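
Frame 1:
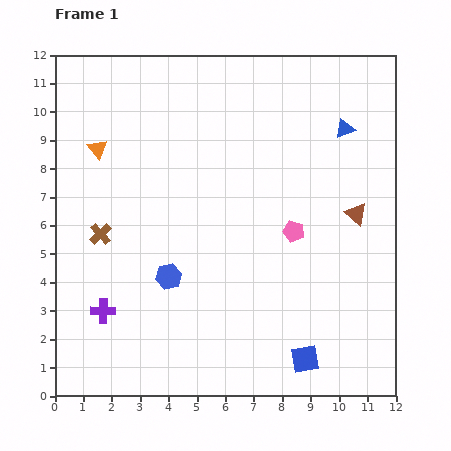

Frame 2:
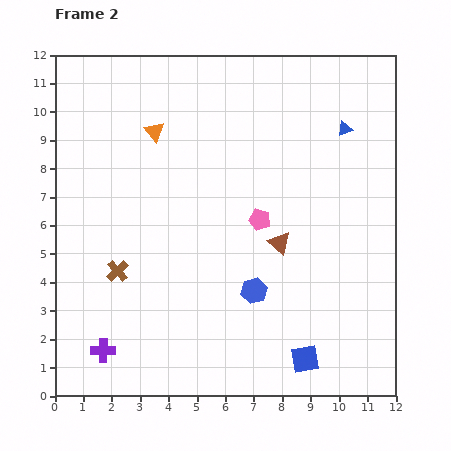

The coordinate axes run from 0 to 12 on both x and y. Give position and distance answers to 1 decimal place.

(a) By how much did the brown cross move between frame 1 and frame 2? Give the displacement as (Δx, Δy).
(0.6, -1.3)

The brown cross was at (1.6, 5.7) in frame 1 and (2.2, 4.4) in frame 2.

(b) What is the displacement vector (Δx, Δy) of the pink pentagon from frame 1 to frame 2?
(-1.2, 0.4)

The pink pentagon was at (8.4, 5.8) in frame 1 and (7.2, 6.2) in frame 2.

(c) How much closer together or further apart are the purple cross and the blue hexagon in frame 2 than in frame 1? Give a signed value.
+3.1

Distance in frame 1: 2.6. Distance in frame 2: 5.7.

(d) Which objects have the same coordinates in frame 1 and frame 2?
the blue square, the blue triangle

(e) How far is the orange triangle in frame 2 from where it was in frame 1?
2.1

The orange triangle moved from (1.5, 8.7) to (3.5, 9.3), a distance of √(2.0² + 0.6²) ≈ 2.1.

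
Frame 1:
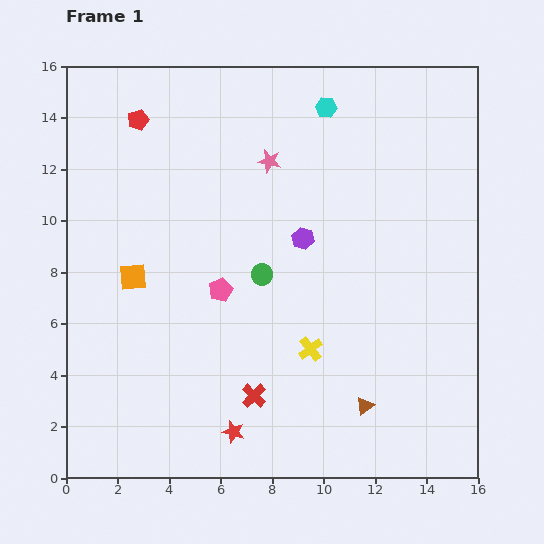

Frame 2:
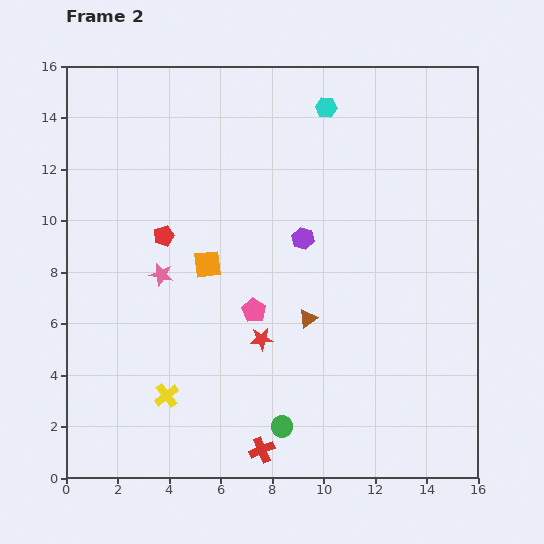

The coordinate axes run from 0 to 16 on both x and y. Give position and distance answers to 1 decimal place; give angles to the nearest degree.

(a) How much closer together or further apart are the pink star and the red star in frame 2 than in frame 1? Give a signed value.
-6.0

Distance in frame 1: 10.6. Distance in frame 2: 4.6.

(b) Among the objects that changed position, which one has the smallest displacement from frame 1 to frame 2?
the pink pentagon

(moved 1.5)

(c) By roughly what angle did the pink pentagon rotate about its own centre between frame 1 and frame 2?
16° counter-clockwise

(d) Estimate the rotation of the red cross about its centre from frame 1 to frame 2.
23° clockwise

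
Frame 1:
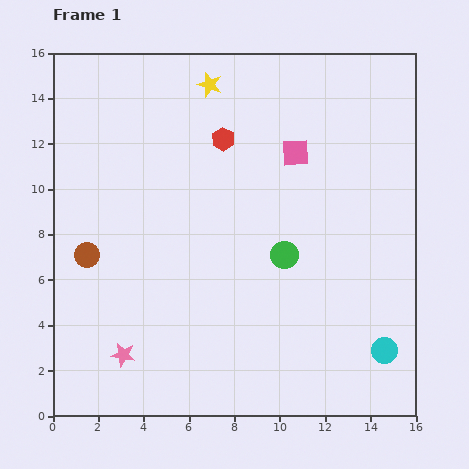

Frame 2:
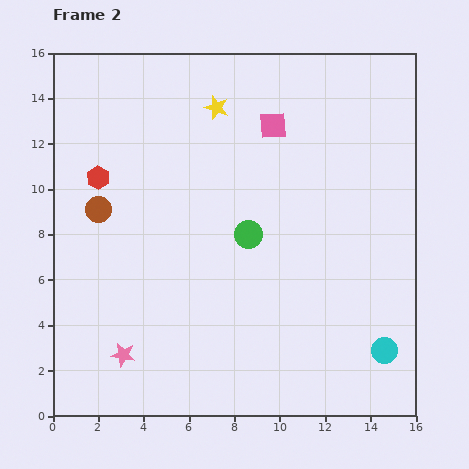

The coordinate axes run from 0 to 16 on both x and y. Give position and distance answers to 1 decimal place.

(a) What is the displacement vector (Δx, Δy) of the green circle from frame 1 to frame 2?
(-1.6, 0.9)

The green circle was at (10.2, 7.1) in frame 1 and (8.6, 8.0) in frame 2.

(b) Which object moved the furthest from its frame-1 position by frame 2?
the red hexagon

(moved 5.8; next 2.1)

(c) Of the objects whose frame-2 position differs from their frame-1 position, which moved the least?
the yellow star

(moved 1.0)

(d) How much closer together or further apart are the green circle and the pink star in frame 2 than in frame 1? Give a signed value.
-0.8

Distance in frame 1: 8.4. Distance in frame 2: 7.6.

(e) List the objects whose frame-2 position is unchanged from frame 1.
the pink star, the cyan circle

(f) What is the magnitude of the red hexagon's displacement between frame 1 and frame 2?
5.8

The red hexagon moved from (7.5, 12.2) to (2.0, 10.5), a distance of √(5.5² + 1.7²) ≈ 5.8.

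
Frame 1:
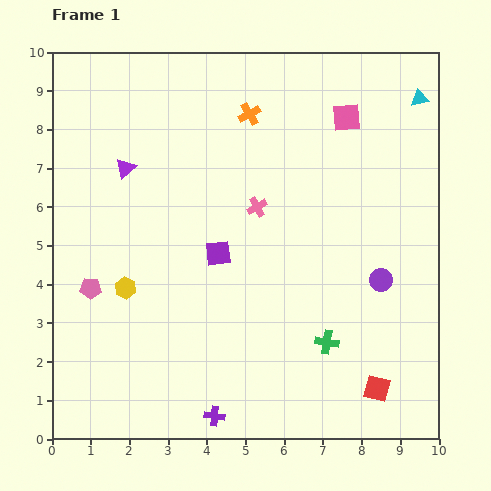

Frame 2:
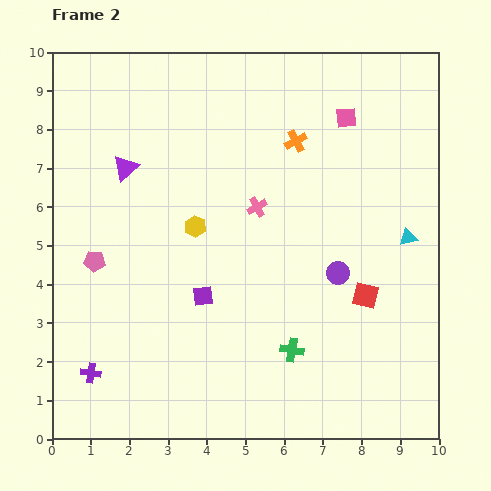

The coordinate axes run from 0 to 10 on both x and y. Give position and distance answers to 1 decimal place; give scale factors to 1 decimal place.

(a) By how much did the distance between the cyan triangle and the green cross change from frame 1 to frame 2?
-2.5

Distance in frame 1: 6.7. Distance in frame 2: 4.2.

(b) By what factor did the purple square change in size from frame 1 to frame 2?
0.8×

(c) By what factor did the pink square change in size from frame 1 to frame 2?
0.7×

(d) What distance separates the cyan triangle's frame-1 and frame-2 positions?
3.6

The cyan triangle moved from (9.5, 8.8) to (9.2, 5.2), a distance of √(0.3² + 3.6²) ≈ 3.6.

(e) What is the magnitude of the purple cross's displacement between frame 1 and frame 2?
3.4

The purple cross moved from (4.2, 0.6) to (1.0, 1.7), a distance of √(3.2² + 1.1²) ≈ 3.4.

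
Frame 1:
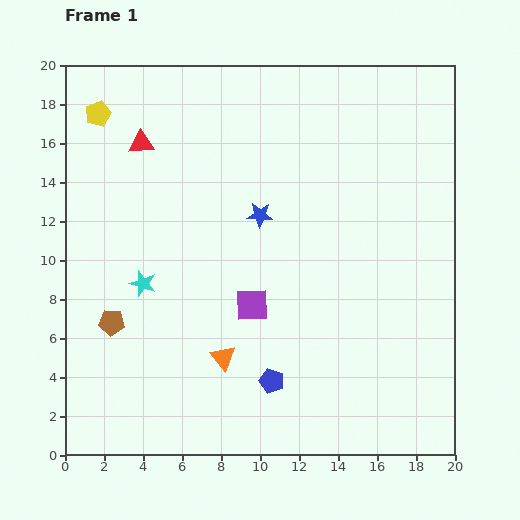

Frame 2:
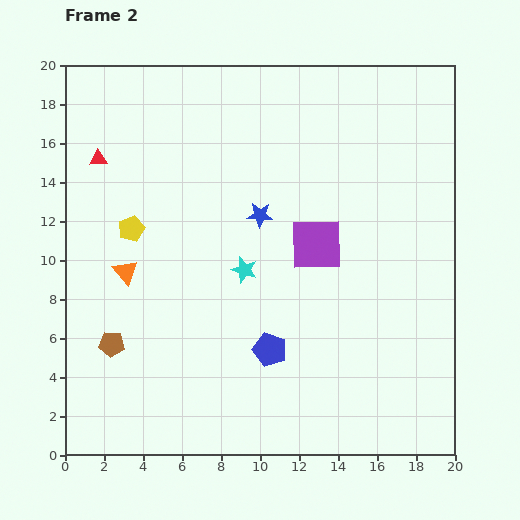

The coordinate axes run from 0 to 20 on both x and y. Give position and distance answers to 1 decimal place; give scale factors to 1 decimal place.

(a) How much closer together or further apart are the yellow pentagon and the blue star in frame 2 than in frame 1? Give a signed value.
-3.2

Distance in frame 1: 9.8. Distance in frame 2: 6.6.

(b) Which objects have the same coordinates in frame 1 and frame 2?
the blue star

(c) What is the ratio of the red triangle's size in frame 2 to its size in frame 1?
0.7×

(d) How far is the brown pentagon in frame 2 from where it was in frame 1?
1.1

The brown pentagon moved from (2.4, 6.8) to (2.4, 5.7), a distance of √(0.0² + 1.1²) ≈ 1.1.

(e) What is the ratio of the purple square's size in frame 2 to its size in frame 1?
1.6×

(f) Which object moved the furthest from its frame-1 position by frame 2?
the orange triangle

(moved 6.7; next 6.1)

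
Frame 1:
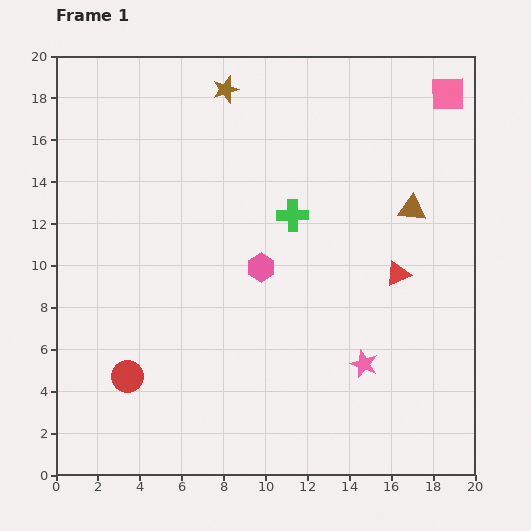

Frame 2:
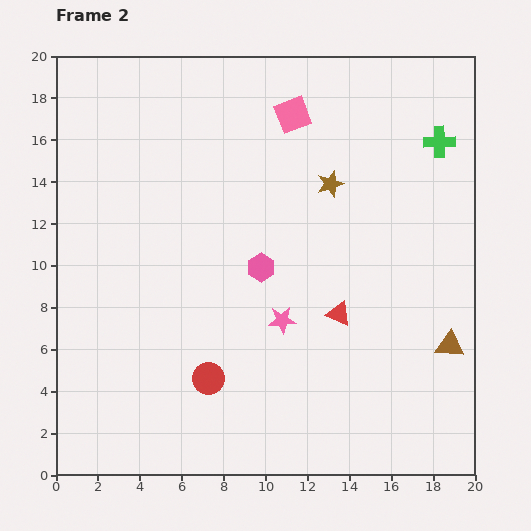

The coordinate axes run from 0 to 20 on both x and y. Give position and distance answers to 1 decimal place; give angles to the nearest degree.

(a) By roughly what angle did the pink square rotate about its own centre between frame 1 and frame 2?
19° counter-clockwise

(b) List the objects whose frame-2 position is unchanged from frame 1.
the pink hexagon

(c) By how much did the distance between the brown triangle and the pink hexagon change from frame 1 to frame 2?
+2.0

Distance in frame 1: 7.7. Distance in frame 2: 9.7.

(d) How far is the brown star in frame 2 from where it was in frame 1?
6.7

The brown star moved from (8.1, 18.4) to (13.1, 13.9), a distance of √(5.0² + 4.5²) ≈ 6.7.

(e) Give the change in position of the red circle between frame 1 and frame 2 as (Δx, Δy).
(3.9, -0.1)

The red circle was at (3.4, 4.7) in frame 1 and (7.3, 4.6) in frame 2.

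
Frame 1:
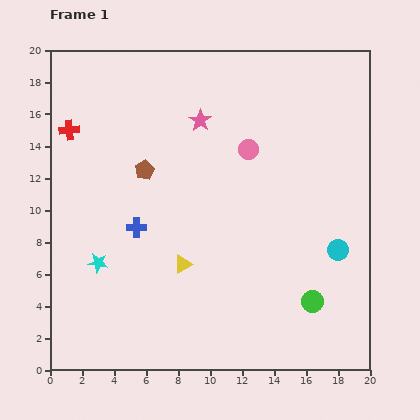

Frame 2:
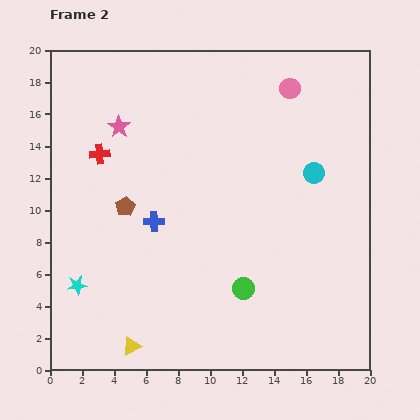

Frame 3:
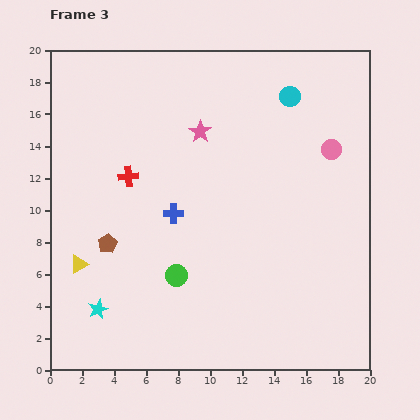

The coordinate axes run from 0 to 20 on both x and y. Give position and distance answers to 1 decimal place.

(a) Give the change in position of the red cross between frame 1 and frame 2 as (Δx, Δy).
(1.9, -1.5)

The red cross was at (1.2, 15.0) in frame 1 and (3.1, 13.5) in frame 2.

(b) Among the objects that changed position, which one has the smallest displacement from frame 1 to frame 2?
the blue cross

(moved 1.2)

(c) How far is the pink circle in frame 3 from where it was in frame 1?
5.2

The pink circle moved from (12.4, 13.8) to (17.6, 13.8), a distance of √(5.2² + 0.0²) ≈ 5.2.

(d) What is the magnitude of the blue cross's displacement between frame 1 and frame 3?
2.5

The blue cross moved from (5.4, 8.9) to (7.7, 9.8), a distance of √(2.3² + 0.9²) ≈ 2.5.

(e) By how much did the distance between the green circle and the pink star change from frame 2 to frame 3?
-3.7

Distance in frame 2: 12.8. Distance in frame 3: 9.1.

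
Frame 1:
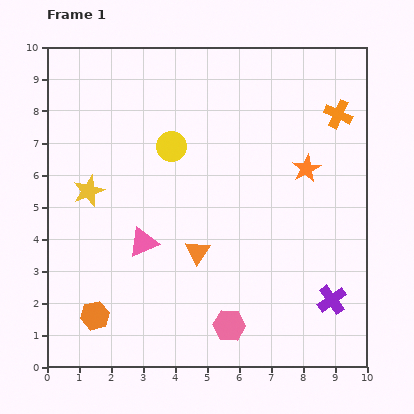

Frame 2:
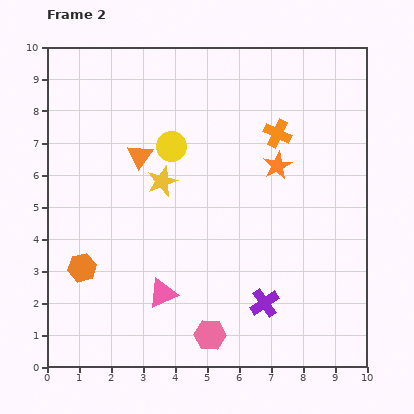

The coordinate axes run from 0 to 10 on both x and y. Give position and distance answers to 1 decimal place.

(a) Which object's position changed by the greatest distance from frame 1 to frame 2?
the orange triangle

(moved 3.5; next 2.3)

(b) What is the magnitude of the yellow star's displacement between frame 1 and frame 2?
2.3

The yellow star moved from (1.3, 5.5) to (3.6, 5.8), a distance of √(2.3² + 0.3²) ≈ 2.3.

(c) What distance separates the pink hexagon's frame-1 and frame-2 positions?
0.7

The pink hexagon moved from (5.7, 1.3) to (5.1, 1.0), a distance of √(0.6² + 0.3²) ≈ 0.7.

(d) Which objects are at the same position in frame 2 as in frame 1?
the yellow circle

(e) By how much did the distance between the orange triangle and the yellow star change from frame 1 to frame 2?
-2.8

Distance in frame 1: 3.9. Distance in frame 2: 1.1.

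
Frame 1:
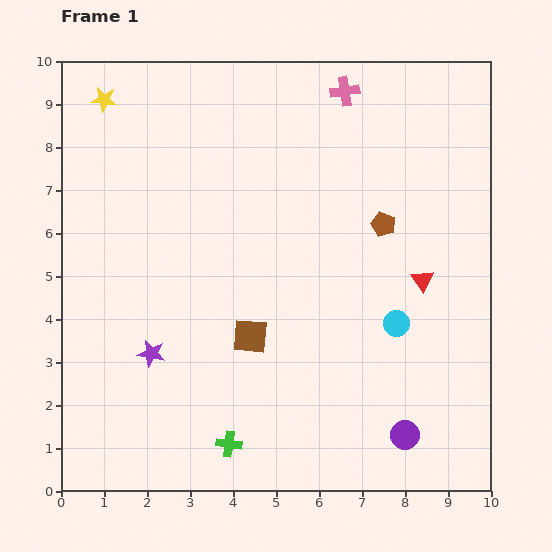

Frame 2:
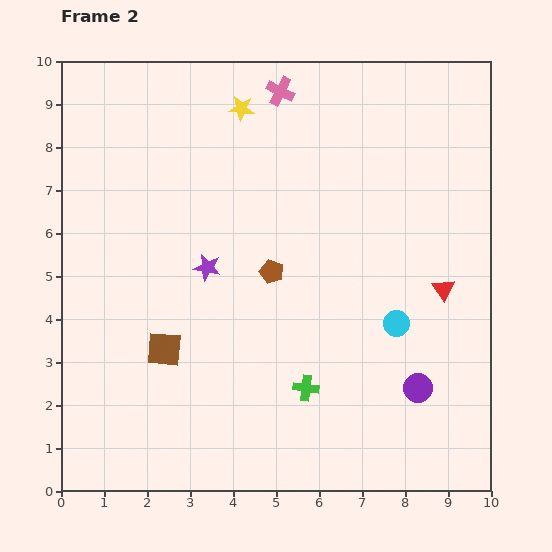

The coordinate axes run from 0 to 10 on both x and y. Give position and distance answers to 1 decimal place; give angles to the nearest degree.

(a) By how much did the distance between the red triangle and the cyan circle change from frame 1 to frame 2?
+0.2

Distance in frame 1: 1.2. Distance in frame 2: 1.4.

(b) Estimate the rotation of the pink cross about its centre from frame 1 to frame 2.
36° clockwise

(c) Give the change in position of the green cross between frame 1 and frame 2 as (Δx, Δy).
(1.8, 1.3)

The green cross was at (3.9, 1.1) in frame 1 and (5.7, 2.4) in frame 2.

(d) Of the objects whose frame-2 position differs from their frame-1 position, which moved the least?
the red triangle

(moved 0.5)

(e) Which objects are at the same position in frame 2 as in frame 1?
the cyan circle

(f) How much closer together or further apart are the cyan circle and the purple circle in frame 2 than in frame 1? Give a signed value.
-1.0

Distance in frame 1: 2.6. Distance in frame 2: 1.6.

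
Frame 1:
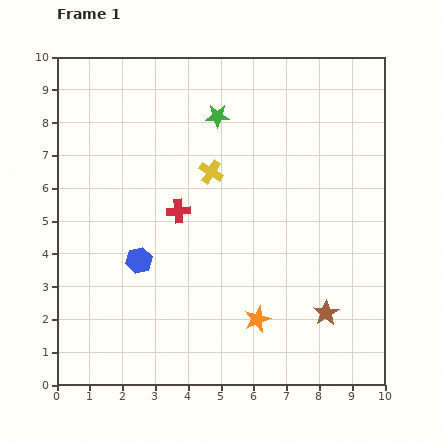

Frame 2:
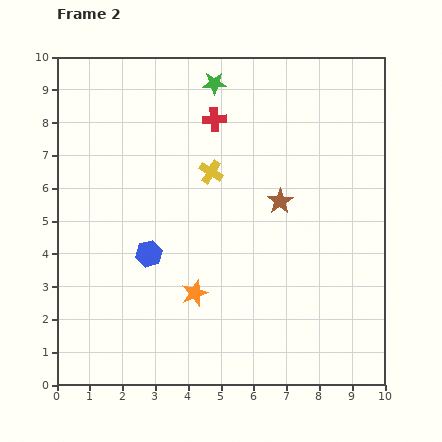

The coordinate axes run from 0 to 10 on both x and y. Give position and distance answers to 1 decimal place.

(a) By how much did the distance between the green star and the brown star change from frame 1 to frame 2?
-2.7

Distance in frame 1: 6.8. Distance in frame 2: 4.1.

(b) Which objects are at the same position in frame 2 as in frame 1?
the yellow cross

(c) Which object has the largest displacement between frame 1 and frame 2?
the brown star

(moved 3.7; next 3.0)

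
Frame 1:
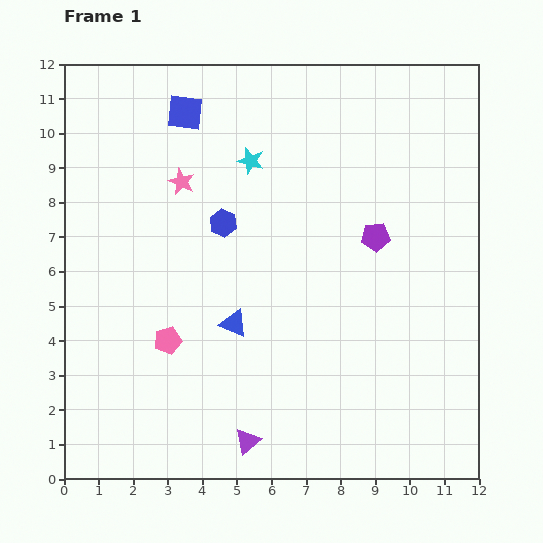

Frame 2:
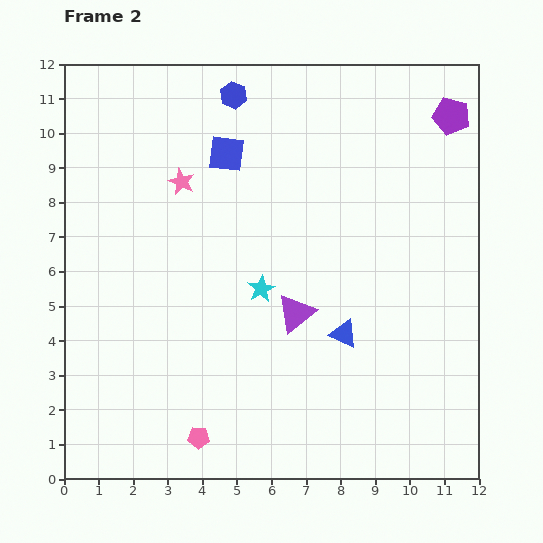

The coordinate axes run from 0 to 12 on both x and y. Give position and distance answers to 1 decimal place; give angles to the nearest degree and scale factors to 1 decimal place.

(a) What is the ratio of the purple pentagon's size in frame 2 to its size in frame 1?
1.3×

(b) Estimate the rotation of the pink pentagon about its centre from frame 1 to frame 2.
17° clockwise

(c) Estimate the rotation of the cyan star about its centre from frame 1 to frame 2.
28° clockwise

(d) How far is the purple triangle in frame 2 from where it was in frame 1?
4.0

The purple triangle moved from (5.3, 1.1) to (6.7, 4.8), a distance of √(1.4² + 3.7²) ≈ 4.0.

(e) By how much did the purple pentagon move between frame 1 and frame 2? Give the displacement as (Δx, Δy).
(2.2, 3.5)

The purple pentagon was at (9.0, 7.0) in frame 1 and (11.2, 10.5) in frame 2.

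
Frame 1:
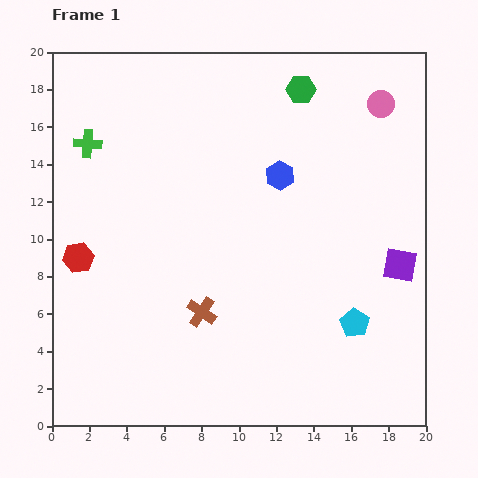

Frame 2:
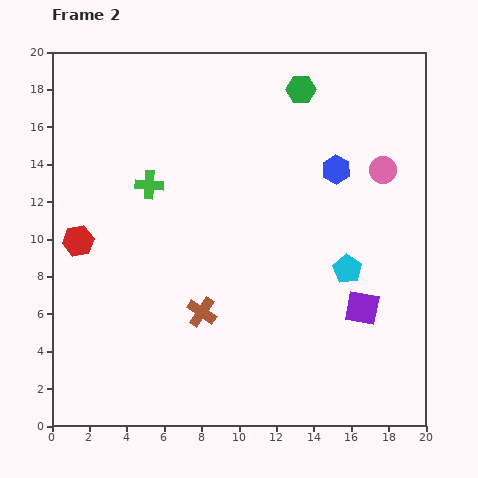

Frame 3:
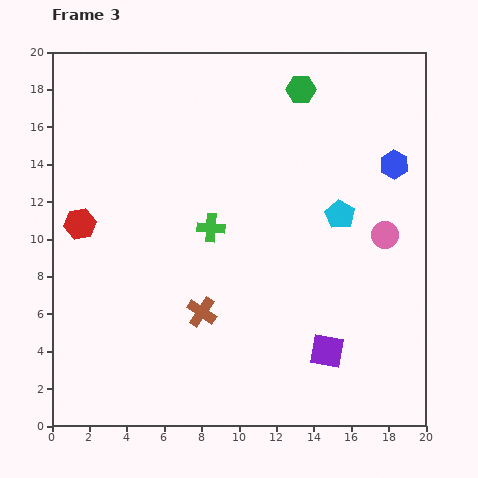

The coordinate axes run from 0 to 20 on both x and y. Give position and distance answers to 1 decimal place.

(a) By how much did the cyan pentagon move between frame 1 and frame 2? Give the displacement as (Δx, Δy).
(-0.4, 2.9)

The cyan pentagon was at (16.2, 5.5) in frame 1 and (15.8, 8.4) in frame 2.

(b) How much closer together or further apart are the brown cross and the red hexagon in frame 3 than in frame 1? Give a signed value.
+0.8

Distance in frame 1: 7.2. Distance in frame 3: 8.0.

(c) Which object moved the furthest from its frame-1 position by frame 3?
the green cross

(moved 8.0; next 7.0)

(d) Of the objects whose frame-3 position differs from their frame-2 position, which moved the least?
the red hexagon

(moved 0.9)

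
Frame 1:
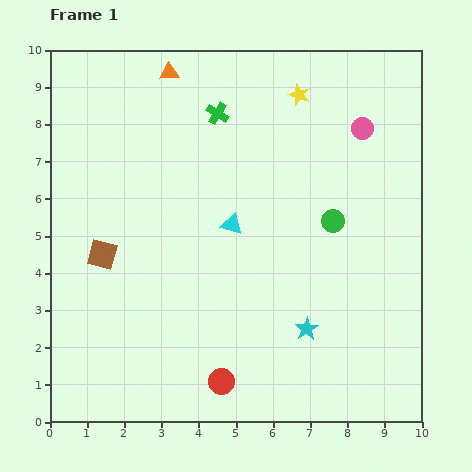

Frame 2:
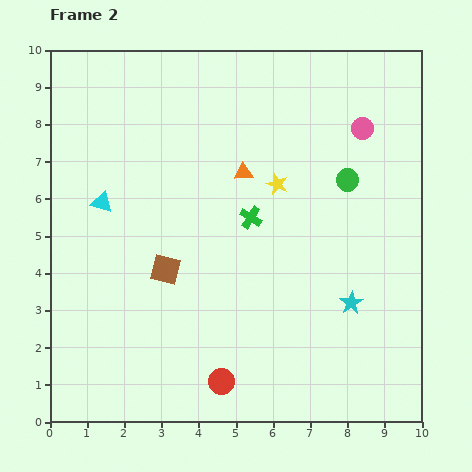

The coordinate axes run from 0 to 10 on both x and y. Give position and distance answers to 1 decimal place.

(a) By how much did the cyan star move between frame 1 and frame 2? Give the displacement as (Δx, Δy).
(1.2, 0.7)

The cyan star was at (6.9, 2.5) in frame 1 and (8.1, 3.2) in frame 2.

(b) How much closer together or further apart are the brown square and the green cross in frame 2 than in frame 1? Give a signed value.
-2.2

Distance in frame 1: 4.9. Distance in frame 2: 2.7.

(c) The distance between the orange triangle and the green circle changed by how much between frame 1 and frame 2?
-3.1

Distance in frame 1: 5.9. Distance in frame 2: 2.8.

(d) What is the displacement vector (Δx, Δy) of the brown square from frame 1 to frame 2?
(1.7, -0.4)

The brown square was at (1.4, 4.5) in frame 1 and (3.1, 4.1) in frame 2.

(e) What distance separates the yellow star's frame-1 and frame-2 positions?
2.5

The yellow star moved from (6.7, 8.8) to (6.1, 6.4), a distance of √(0.6² + 2.4²) ≈ 2.5.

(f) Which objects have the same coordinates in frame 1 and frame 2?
the pink circle, the red circle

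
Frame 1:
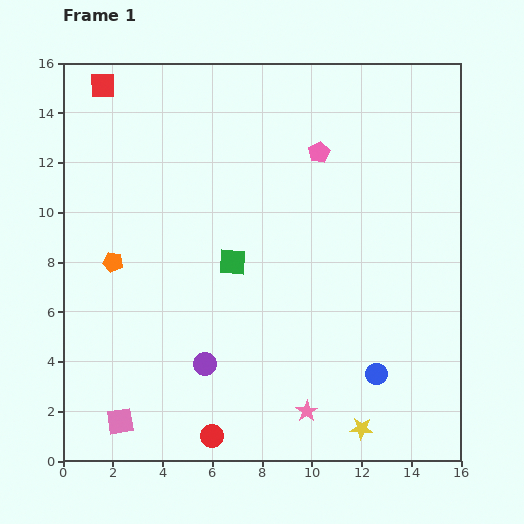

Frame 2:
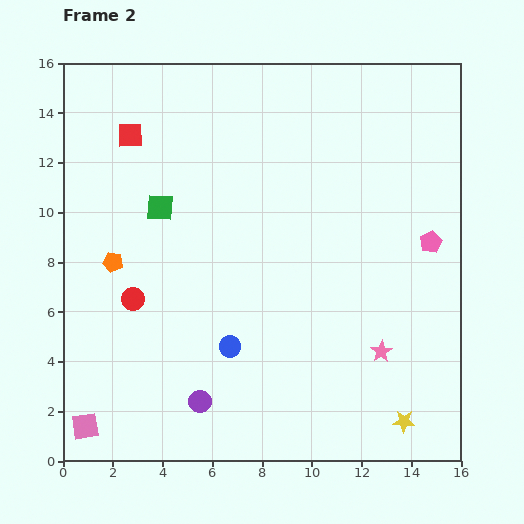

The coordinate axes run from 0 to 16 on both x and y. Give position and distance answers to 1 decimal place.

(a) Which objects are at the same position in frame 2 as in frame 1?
the orange pentagon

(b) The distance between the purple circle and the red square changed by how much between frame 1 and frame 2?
-0.8

Distance in frame 1: 11.9. Distance in frame 2: 11.1.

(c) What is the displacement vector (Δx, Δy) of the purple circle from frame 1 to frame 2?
(-0.2, -1.5)

The purple circle was at (5.7, 3.9) in frame 1 and (5.5, 2.4) in frame 2.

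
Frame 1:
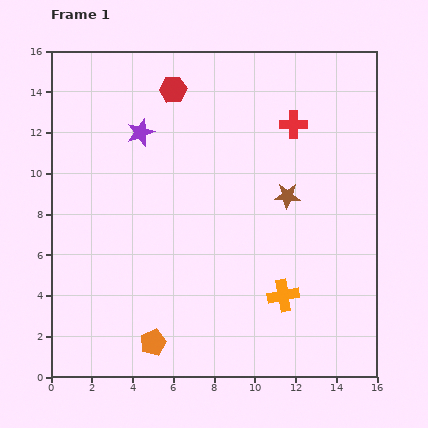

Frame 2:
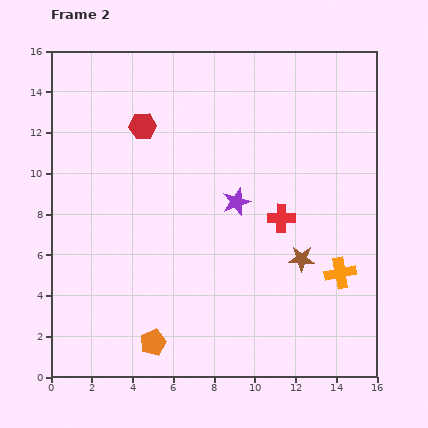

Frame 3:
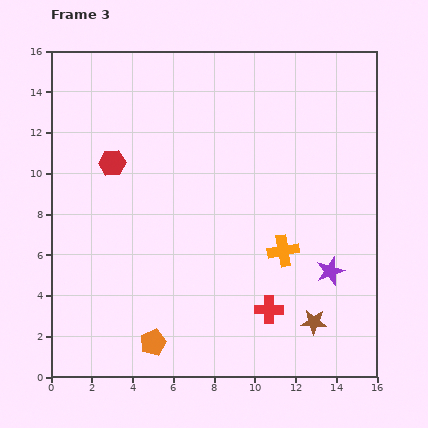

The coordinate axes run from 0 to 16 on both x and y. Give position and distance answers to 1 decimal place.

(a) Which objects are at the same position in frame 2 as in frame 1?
the orange pentagon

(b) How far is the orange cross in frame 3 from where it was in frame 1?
2.2

The orange cross moved from (11.4, 4.0) to (11.4, 6.2), a distance of √(0.0² + 2.2²) ≈ 2.2.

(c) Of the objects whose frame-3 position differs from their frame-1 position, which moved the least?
the orange cross

(moved 2.2)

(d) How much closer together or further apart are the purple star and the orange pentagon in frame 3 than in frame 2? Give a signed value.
+1.4

Distance in frame 2: 8.0. Distance in frame 3: 9.4.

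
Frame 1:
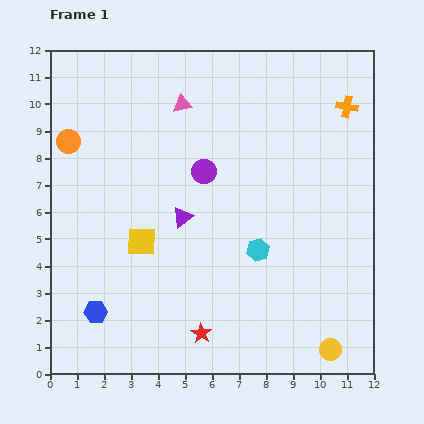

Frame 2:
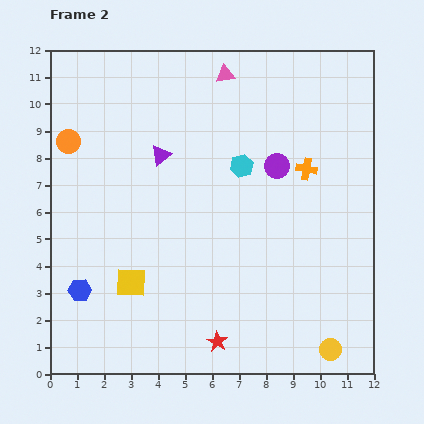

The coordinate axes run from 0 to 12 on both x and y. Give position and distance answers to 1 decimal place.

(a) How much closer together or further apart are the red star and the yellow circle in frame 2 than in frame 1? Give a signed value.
-0.6

Distance in frame 1: 4.8. Distance in frame 2: 4.2.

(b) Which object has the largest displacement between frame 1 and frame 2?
the cyan hexagon

(moved 3.2; next 2.7)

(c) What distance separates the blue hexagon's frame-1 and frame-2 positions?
1.0

The blue hexagon moved from (1.7, 2.3) to (1.1, 3.1), a distance of √(0.6² + 0.8²) ≈ 1.0.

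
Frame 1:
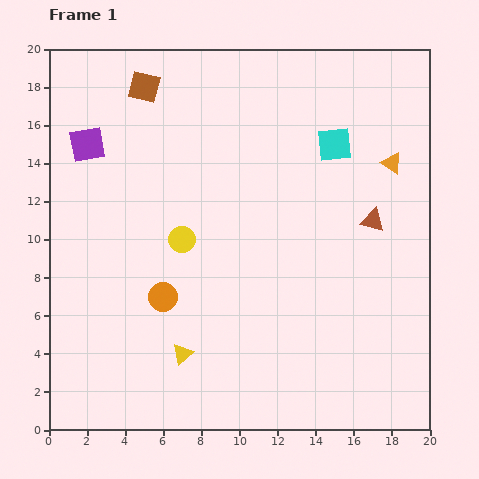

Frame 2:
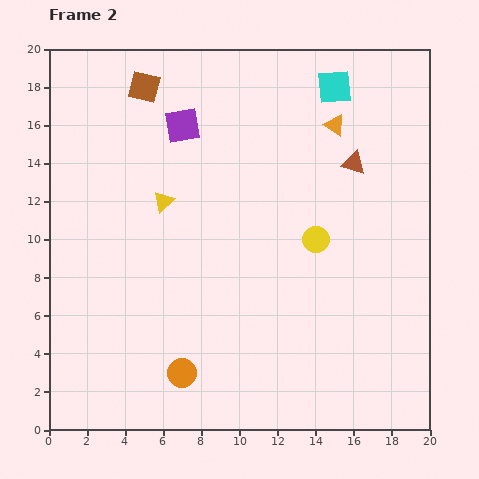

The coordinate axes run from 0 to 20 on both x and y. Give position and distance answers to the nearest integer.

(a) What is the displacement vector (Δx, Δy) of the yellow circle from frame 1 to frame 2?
(7, 0)

The yellow circle was at (7, 10) in frame 1 and (14, 10) in frame 2.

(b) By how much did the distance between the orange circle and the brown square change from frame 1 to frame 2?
+4

Distance in frame 1: 11. Distance in frame 2: 15.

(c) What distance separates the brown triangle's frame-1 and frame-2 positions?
3

The brown triangle moved from (17, 11) to (16, 14), a distance of √(1² + 3²) ≈ 3.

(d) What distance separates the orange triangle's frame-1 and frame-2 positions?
4

The orange triangle moved from (18, 14) to (15, 16), a distance of √(3² + 2²) ≈ 4.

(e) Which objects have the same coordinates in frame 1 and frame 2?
the brown square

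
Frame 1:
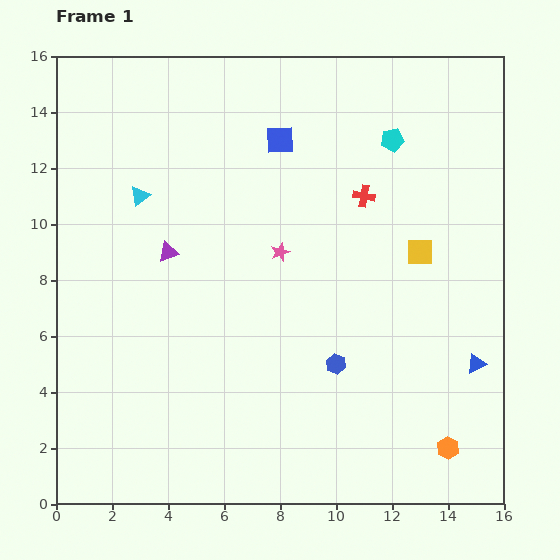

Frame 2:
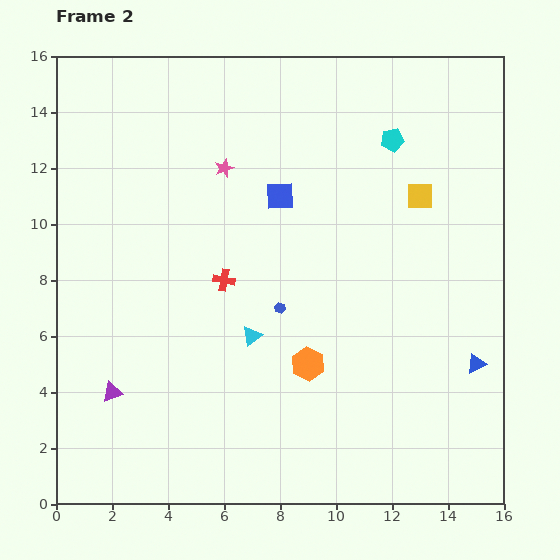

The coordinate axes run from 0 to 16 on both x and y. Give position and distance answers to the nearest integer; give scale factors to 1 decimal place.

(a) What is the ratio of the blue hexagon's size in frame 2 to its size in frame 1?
0.6×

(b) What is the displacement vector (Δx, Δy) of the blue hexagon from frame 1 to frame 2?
(-2, 2)

The blue hexagon was at (10, 5) in frame 1 and (8, 7) in frame 2.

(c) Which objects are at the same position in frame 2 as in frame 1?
the blue triangle, the cyan pentagon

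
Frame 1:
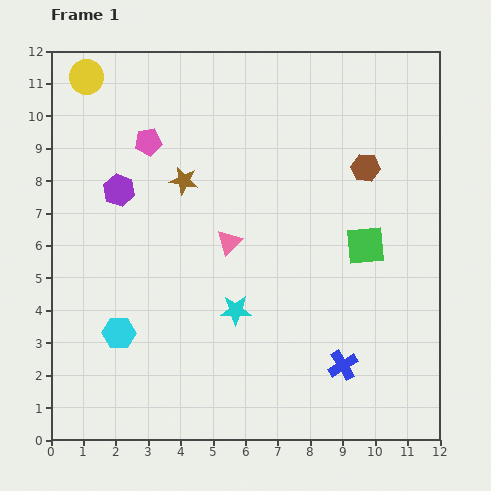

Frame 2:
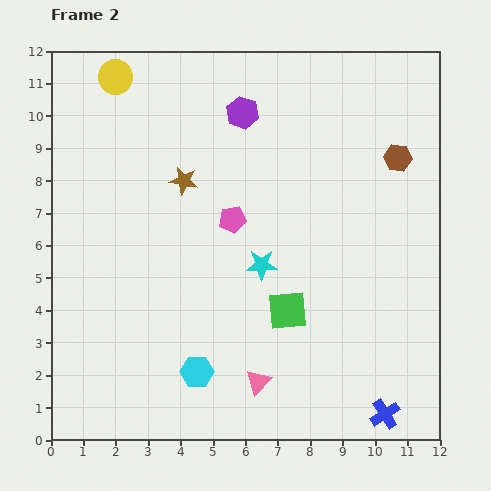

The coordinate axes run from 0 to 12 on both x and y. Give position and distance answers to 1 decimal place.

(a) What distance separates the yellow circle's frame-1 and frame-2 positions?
0.9

The yellow circle moved from (1.1, 11.2) to (2.0, 11.2), a distance of √(0.9² + 0.0²) ≈ 0.9.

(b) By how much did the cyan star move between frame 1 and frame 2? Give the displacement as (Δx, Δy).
(0.8, 1.4)

The cyan star was at (5.7, 4.0) in frame 1 and (6.5, 5.4) in frame 2.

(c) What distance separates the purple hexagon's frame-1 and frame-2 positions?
4.5

The purple hexagon moved from (2.1, 7.7) to (5.9, 10.1), a distance of √(3.8² + 2.4²) ≈ 4.5.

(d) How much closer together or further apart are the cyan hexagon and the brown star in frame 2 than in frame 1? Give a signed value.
+0.8

Distance in frame 1: 5.1. Distance in frame 2: 5.9.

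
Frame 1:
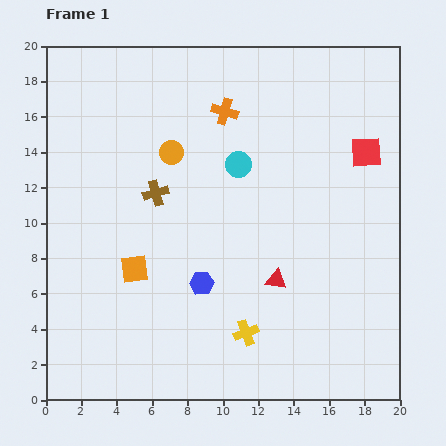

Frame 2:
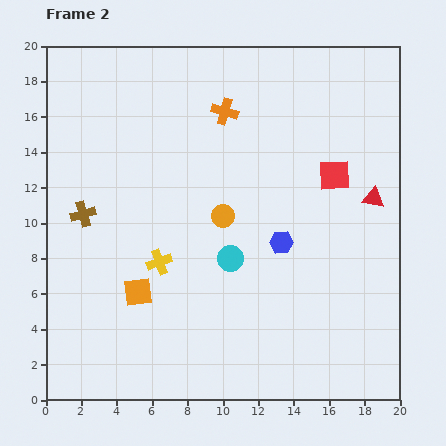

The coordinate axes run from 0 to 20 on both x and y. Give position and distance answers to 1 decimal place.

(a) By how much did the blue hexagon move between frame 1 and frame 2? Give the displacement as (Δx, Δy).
(4.5, 2.3)

The blue hexagon was at (8.8, 6.6) in frame 1 and (13.3, 8.9) in frame 2.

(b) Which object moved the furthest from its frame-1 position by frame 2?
the red triangle

(moved 7.2; next 6.3)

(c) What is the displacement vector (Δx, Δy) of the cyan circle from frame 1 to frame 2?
(-0.5, -5.3)

The cyan circle was at (10.9, 13.3) in frame 1 and (10.4, 8.0) in frame 2.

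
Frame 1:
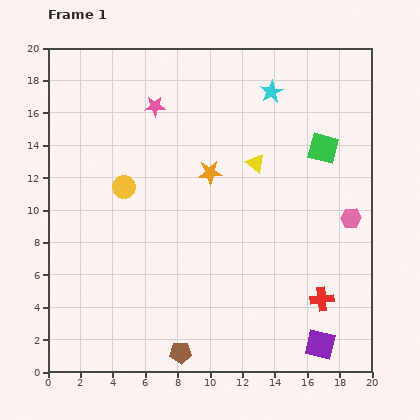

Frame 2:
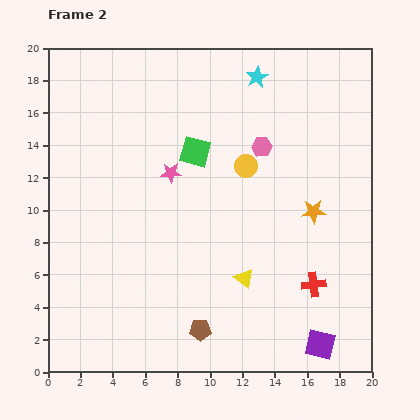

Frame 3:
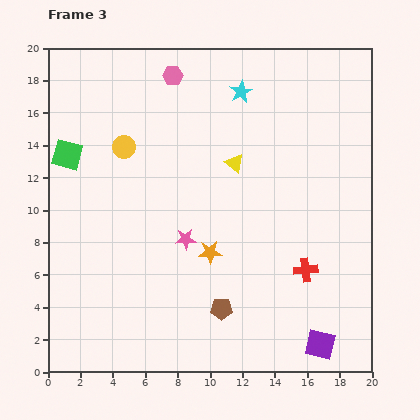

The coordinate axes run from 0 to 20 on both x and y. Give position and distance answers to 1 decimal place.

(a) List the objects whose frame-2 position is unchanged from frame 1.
the purple square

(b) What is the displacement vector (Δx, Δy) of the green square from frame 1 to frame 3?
(-15.8, -0.4)

The green square was at (17.0, 13.8) in frame 1 and (1.2, 13.4) in frame 3.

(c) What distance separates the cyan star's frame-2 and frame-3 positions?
1.3

The cyan star moved from (12.9, 18.2) to (11.9, 17.3), a distance of √(1.0² + 0.9²) ≈ 1.3.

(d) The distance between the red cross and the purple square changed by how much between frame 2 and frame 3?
+1.0

Distance in frame 2: 3.7. Distance in frame 3: 4.7.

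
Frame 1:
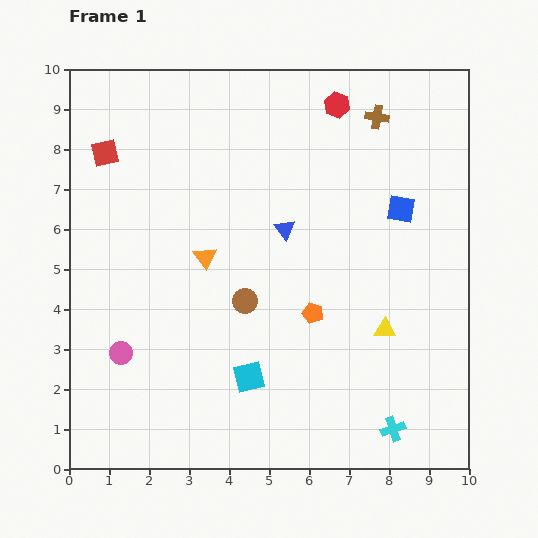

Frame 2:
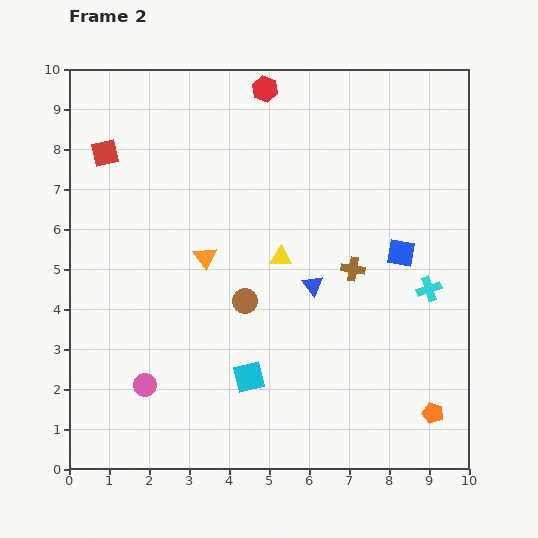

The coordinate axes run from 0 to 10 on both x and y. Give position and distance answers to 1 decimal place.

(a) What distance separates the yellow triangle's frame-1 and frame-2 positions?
3.2

The yellow triangle moved from (7.9, 3.5) to (5.3, 5.3), a distance of √(2.6² + 1.8²) ≈ 3.2.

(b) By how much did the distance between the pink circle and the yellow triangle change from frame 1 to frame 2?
-1.9

Distance in frame 1: 6.6. Distance in frame 2: 4.7.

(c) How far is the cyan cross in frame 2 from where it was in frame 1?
3.6

The cyan cross moved from (8.1, 1.0) to (9.0, 4.5), a distance of √(0.9² + 3.5²) ≈ 3.6.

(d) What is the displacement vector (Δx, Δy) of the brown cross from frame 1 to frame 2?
(-0.6, -3.8)

The brown cross was at (7.7, 8.8) in frame 1 and (7.1, 5.0) in frame 2.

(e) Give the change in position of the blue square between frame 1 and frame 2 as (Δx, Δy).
(0.0, -1.1)

The blue square was at (8.3, 6.5) in frame 1 and (8.3, 5.4) in frame 2.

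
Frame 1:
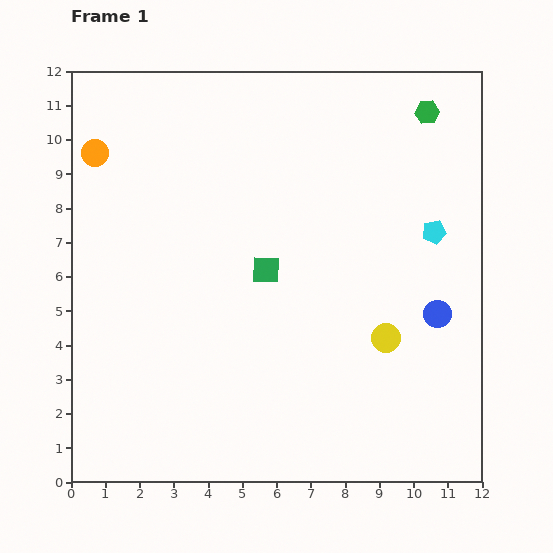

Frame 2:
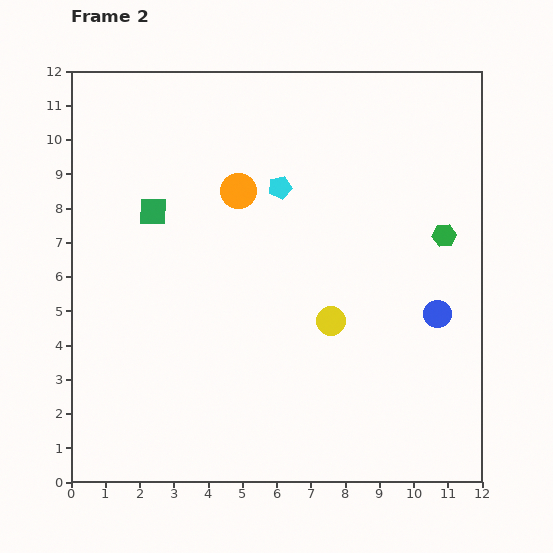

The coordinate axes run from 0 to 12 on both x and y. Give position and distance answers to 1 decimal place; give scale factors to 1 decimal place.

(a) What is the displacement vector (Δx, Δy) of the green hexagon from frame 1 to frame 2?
(0.5, -3.6)

The green hexagon was at (10.4, 10.8) in frame 1 and (10.9, 7.2) in frame 2.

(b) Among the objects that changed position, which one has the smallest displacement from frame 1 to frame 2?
the yellow circle

(moved 1.7)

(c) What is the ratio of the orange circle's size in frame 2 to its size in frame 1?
1.3×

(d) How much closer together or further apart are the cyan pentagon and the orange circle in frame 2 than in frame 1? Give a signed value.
-9.0

Distance in frame 1: 10.2. Distance in frame 2: 1.2.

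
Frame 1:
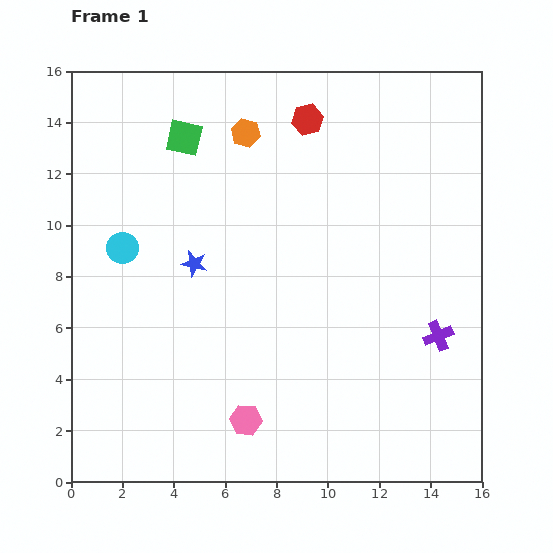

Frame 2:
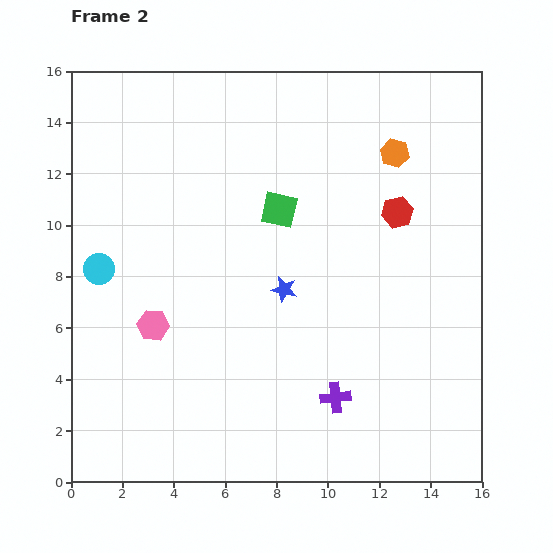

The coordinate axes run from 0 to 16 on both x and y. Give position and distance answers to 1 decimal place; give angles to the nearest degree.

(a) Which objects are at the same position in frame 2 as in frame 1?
none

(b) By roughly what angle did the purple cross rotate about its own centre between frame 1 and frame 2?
16° clockwise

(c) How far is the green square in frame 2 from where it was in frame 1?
4.6

The green square moved from (4.4, 13.4) to (8.1, 10.6), a distance of √(3.7² + 2.8²) ≈ 4.6.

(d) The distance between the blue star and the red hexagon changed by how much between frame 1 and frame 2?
-1.8

Distance in frame 1: 7.1. Distance in frame 2: 5.3.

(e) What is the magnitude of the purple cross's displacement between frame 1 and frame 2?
4.7

The purple cross moved from (14.3, 5.7) to (10.3, 3.3), a distance of √(4.0² + 2.4²) ≈ 4.7.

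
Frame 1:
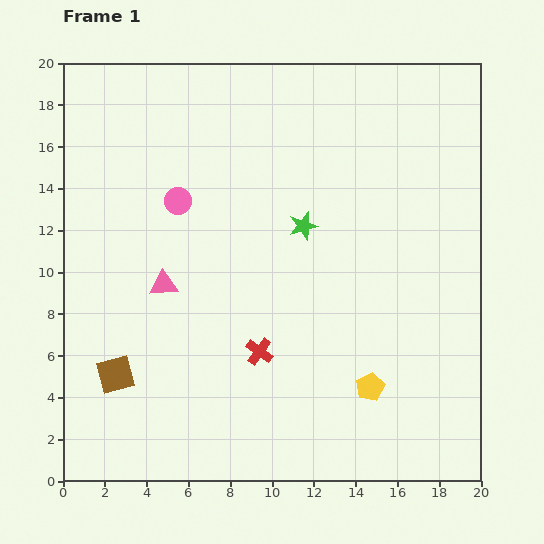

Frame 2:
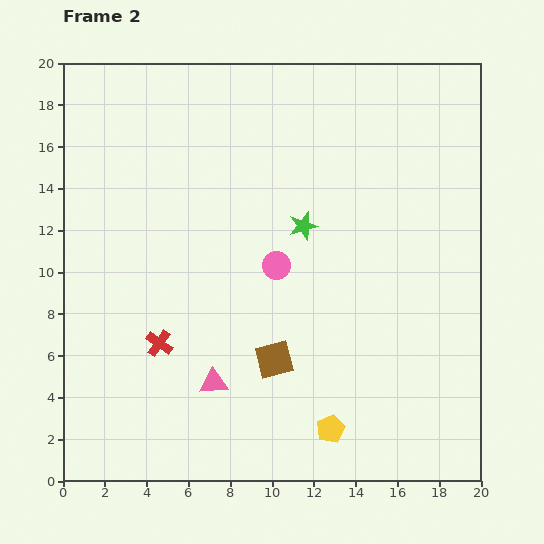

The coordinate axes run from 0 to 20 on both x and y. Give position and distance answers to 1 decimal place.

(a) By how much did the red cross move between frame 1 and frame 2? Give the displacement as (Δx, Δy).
(-4.8, 0.4)

The red cross was at (9.4, 6.2) in frame 1 and (4.6, 6.6) in frame 2.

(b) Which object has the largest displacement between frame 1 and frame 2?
the brown square

(moved 7.6; next 5.6)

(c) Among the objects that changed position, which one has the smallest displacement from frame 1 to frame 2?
the yellow pentagon

(moved 2.8)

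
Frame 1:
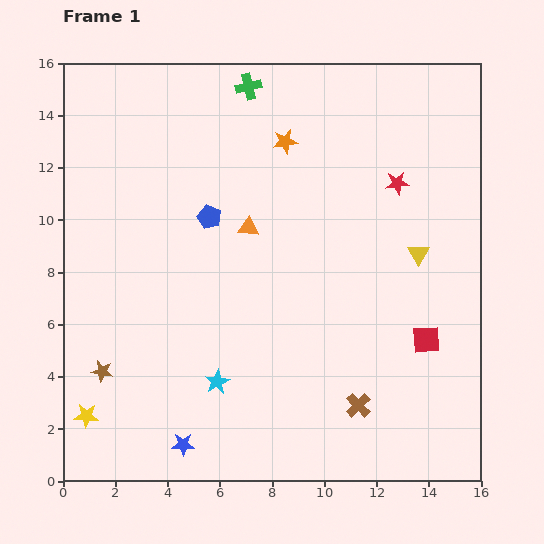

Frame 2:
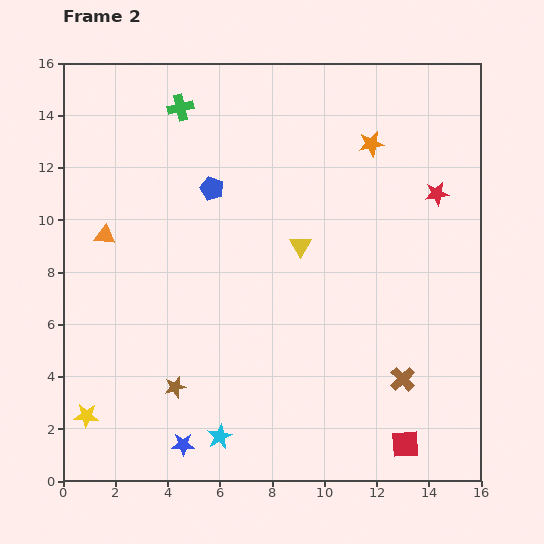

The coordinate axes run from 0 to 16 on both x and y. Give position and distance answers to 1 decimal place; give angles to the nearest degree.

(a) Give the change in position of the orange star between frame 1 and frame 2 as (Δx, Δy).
(3.3, -0.1)

The orange star was at (8.5, 13.0) in frame 1 and (11.8, 12.9) in frame 2.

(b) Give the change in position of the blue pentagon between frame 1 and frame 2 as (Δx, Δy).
(0.1, 1.1)

The blue pentagon was at (5.6, 10.1) in frame 1 and (5.7, 11.2) in frame 2.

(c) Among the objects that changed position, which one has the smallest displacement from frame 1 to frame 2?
the blue pentagon

(moved 1.1)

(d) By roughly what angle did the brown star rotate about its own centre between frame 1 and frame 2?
24° counter-clockwise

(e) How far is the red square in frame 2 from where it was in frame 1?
4.1

The red square moved from (13.9, 5.4) to (13.1, 1.4), a distance of √(0.8² + 4.0²) ≈ 4.1.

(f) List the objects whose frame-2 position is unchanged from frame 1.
the blue star, the yellow star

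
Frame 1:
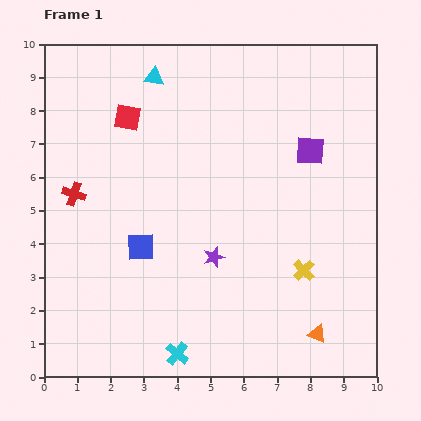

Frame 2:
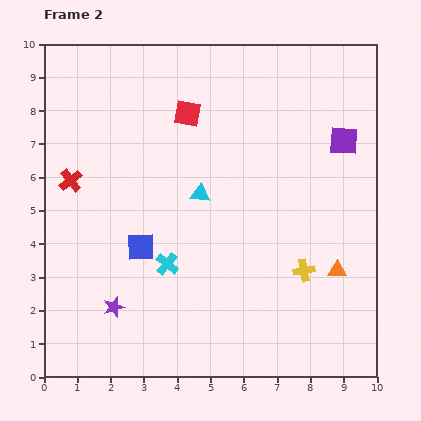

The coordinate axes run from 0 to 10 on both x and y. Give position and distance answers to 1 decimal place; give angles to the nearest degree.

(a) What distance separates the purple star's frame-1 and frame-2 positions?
3.4

The purple star moved from (5.1, 3.6) to (2.1, 2.1), a distance of √(3.0² + 1.5²) ≈ 3.4.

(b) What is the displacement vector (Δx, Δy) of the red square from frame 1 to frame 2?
(1.8, 0.1)

The red square was at (2.5, 7.8) in frame 1 and (4.3, 7.9) in frame 2.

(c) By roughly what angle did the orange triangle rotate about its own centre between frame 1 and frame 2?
21° counter-clockwise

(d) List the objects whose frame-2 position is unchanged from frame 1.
the yellow cross, the blue square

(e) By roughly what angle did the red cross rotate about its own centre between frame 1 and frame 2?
35° clockwise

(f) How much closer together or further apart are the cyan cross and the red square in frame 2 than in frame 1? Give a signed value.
-2.8

Distance in frame 1: 7.3. Distance in frame 2: 4.5.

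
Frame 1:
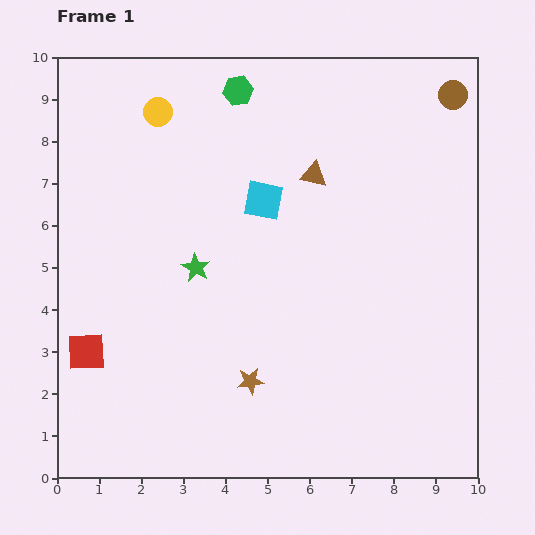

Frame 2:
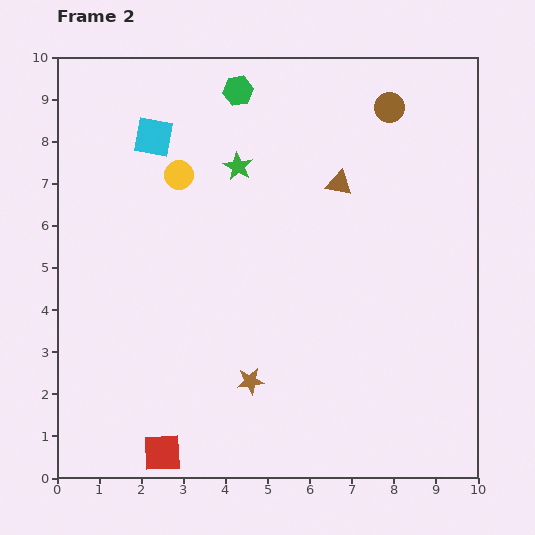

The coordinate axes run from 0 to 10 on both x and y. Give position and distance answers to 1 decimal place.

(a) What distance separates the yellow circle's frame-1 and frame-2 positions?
1.6

The yellow circle moved from (2.4, 8.7) to (2.9, 7.2), a distance of √(0.5² + 1.5²) ≈ 1.6.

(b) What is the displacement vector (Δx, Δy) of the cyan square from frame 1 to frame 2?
(-2.6, 1.5)

The cyan square was at (4.9, 6.6) in frame 1 and (2.3, 8.1) in frame 2.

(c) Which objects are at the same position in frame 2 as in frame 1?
the brown star, the green hexagon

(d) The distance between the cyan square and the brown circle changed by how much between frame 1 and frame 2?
+0.5

Distance in frame 1: 5.1. Distance in frame 2: 5.6.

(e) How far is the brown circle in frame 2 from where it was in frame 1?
1.5

The brown circle moved from (9.4, 9.1) to (7.9, 8.8), a distance of √(1.5² + 0.3²) ≈ 1.5.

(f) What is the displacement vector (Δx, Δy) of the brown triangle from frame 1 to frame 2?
(0.6, -0.2)

The brown triangle was at (6.1, 7.2) in frame 1 and (6.7, 7.0) in frame 2.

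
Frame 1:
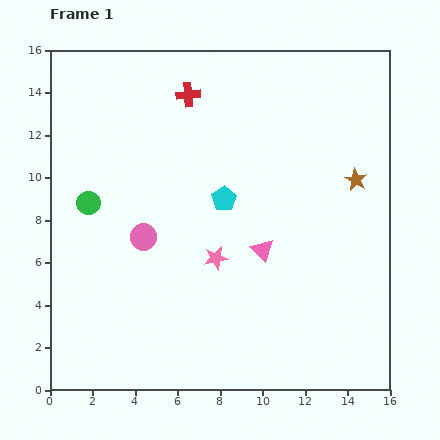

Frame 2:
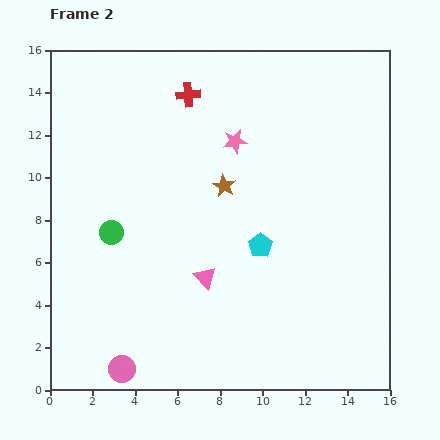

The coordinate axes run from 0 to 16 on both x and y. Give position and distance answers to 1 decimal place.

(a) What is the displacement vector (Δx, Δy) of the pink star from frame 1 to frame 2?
(0.9, 5.5)

The pink star was at (7.8, 6.2) in frame 1 and (8.7, 11.7) in frame 2.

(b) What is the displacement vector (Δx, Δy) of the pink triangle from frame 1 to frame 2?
(-2.7, -1.3)

The pink triangle was at (10.0, 6.6) in frame 1 and (7.3, 5.3) in frame 2.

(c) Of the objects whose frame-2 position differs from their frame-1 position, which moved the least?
the green circle

(moved 1.8)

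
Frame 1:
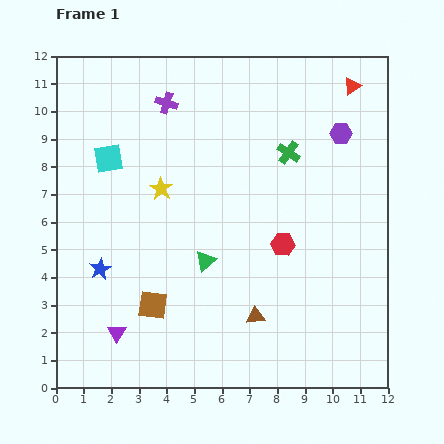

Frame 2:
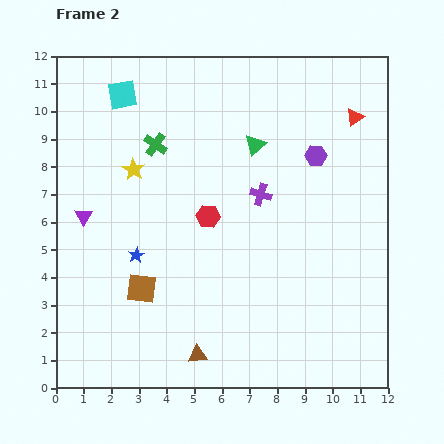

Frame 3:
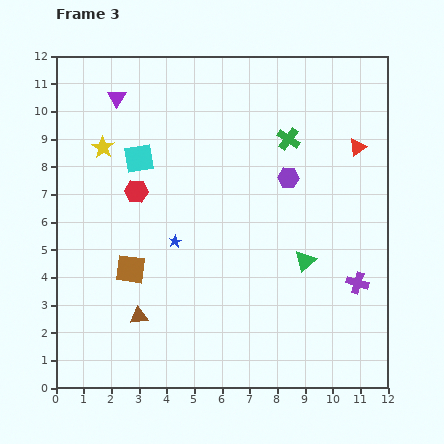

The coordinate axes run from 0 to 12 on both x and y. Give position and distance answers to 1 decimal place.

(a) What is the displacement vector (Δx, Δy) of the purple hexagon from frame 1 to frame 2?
(-0.9, -0.8)

The purple hexagon was at (10.3, 9.2) in frame 1 and (9.4, 8.4) in frame 2.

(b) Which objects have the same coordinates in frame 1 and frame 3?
none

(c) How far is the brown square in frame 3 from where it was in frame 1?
1.5

The brown square moved from (3.5, 3.0) to (2.7, 4.3), a distance of √(0.8² + 1.3²) ≈ 1.5.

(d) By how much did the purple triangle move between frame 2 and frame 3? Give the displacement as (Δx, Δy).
(1.2, 4.3)

The purple triangle was at (1.0, 6.2) in frame 2 and (2.2, 10.5) in frame 3.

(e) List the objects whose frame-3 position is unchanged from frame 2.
none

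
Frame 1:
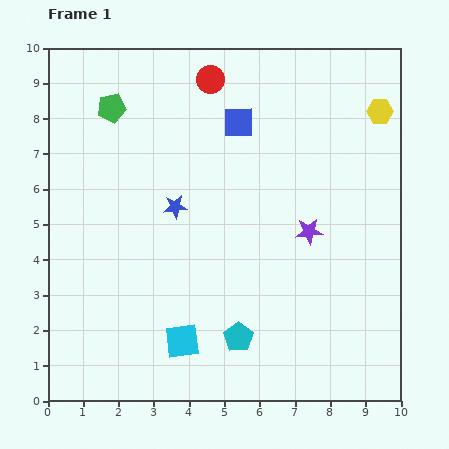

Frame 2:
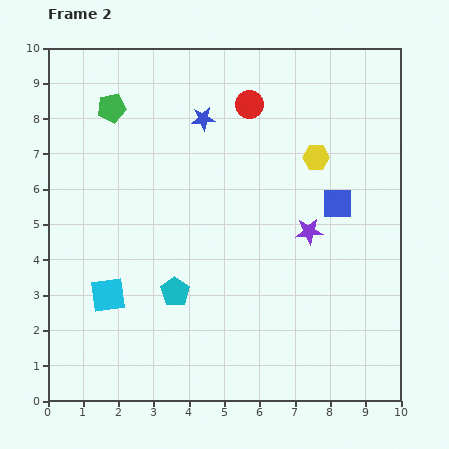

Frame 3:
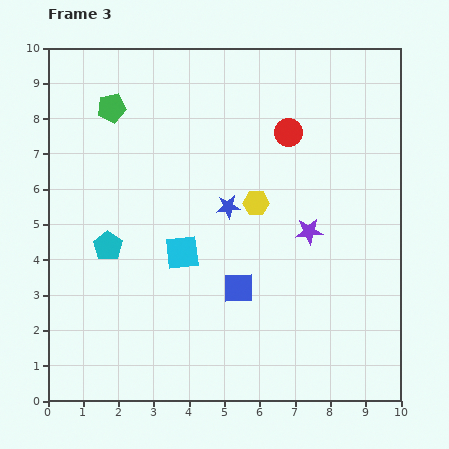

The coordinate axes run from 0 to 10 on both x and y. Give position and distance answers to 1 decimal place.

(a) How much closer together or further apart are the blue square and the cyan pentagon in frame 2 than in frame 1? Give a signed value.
-0.9

Distance in frame 1: 6.1. Distance in frame 2: 5.2.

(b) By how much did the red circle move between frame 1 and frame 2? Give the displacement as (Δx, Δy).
(1.1, -0.7)

The red circle was at (4.6, 9.1) in frame 1 and (5.7, 8.4) in frame 2.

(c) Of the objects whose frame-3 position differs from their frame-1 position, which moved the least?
the blue star

(moved 1.5)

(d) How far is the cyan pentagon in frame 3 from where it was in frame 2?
2.3

The cyan pentagon moved from (3.6, 3.1) to (1.7, 4.4), a distance of √(1.9² + 1.3²) ≈ 2.3.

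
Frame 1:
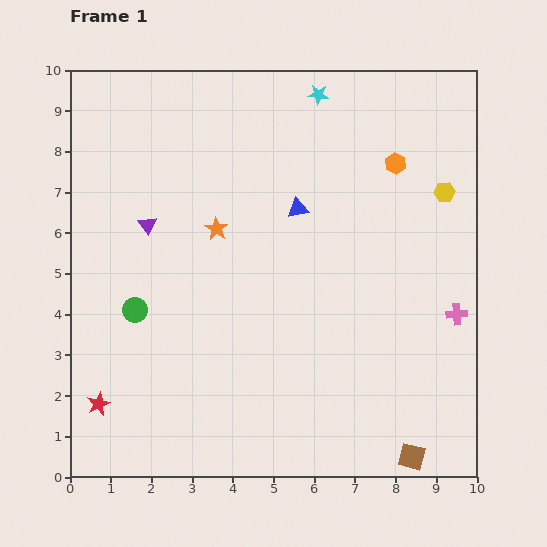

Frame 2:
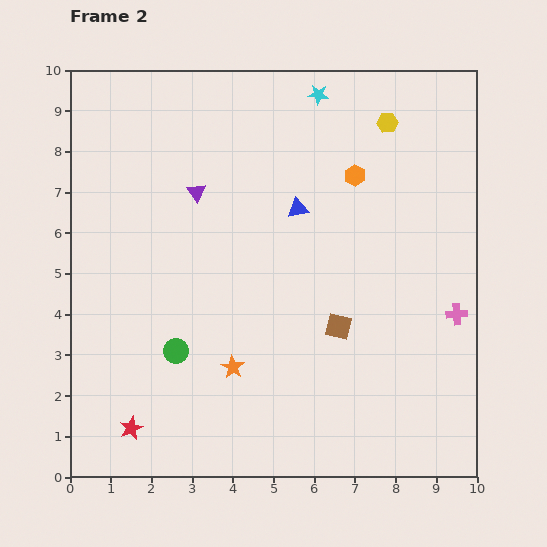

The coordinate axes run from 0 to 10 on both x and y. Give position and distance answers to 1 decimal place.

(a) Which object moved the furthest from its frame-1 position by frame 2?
the brown square

(moved 3.7; next 3.4)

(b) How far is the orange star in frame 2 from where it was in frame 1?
3.4

The orange star moved from (3.6, 6.1) to (4.0, 2.7), a distance of √(0.4² + 3.4²) ≈ 3.4.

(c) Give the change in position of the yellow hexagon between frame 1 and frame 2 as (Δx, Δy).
(-1.4, 1.7)

The yellow hexagon was at (9.2, 7.0) in frame 1 and (7.8, 8.7) in frame 2.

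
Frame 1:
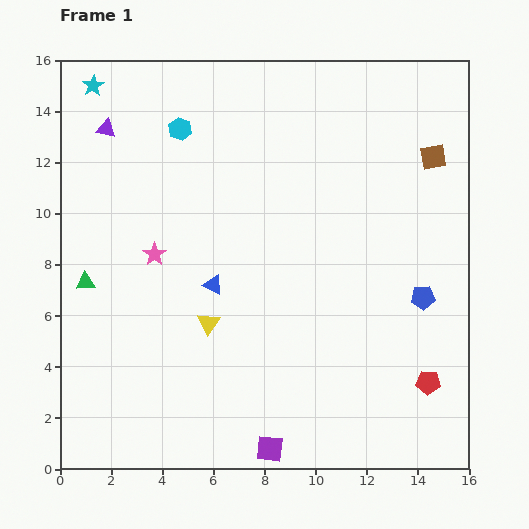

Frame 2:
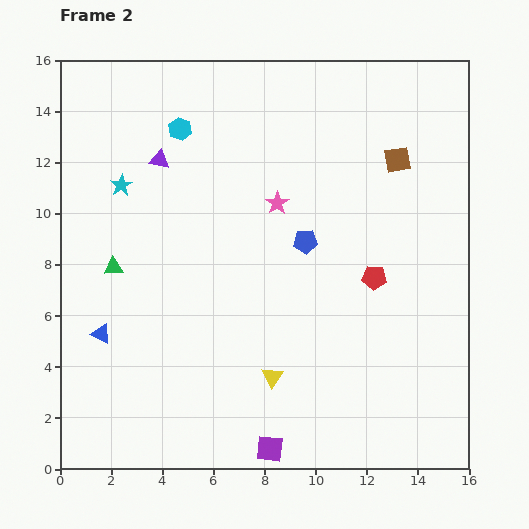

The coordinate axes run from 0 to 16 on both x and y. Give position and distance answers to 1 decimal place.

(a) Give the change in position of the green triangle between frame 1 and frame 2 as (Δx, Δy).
(1.1, 0.6)

The green triangle was at (1.0, 7.3) in frame 1 and (2.1, 7.9) in frame 2.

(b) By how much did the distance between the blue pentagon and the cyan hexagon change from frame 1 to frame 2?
-5.0

Distance in frame 1: 11.6. Distance in frame 2: 6.6.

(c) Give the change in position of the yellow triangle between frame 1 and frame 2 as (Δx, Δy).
(2.5, -2.1)

The yellow triangle was at (5.8, 5.7) in frame 1 and (8.3, 3.6) in frame 2.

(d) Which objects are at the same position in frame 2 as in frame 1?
the cyan hexagon, the purple square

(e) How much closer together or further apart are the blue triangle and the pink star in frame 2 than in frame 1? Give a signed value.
+6.0

Distance in frame 1: 2.6. Distance in frame 2: 8.6.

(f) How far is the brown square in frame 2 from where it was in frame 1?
1.4

The brown square moved from (14.6, 12.2) to (13.2, 12.1), a distance of √(1.4² + 0.1²) ≈ 1.4.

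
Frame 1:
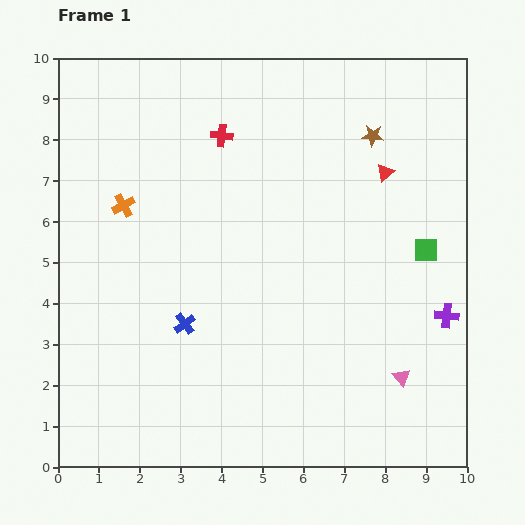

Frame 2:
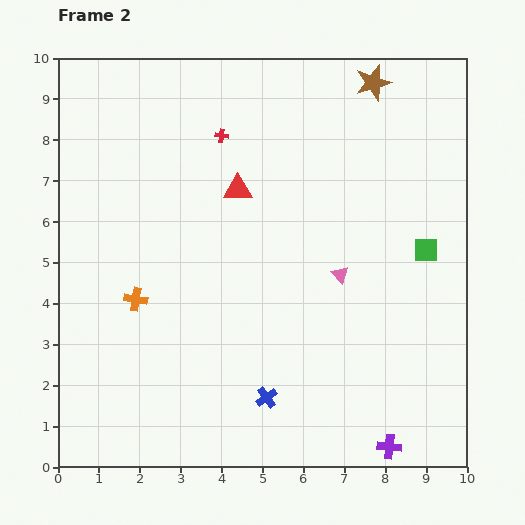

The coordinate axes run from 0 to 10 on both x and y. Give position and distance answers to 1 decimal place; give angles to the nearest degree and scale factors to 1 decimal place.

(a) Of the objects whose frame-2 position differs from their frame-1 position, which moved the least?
the brown star

(moved 1.3)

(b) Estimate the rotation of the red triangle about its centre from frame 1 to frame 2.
39° clockwise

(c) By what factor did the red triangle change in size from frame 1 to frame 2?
1.6×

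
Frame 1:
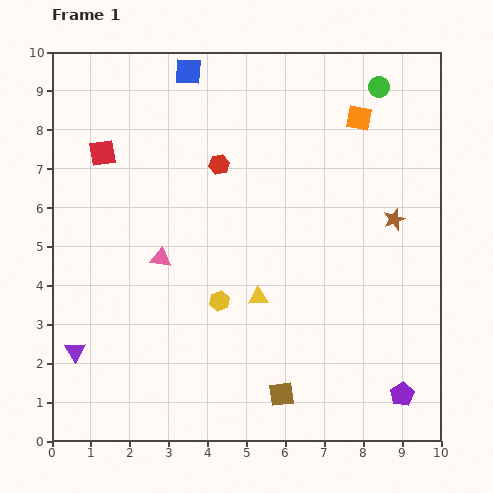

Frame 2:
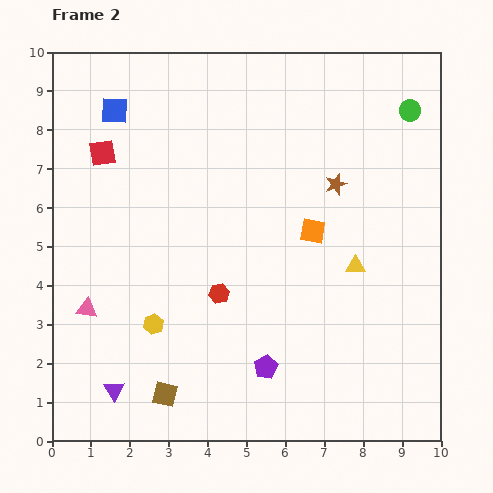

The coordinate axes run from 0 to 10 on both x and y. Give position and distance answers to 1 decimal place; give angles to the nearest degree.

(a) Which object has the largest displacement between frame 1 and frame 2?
the purple pentagon

(moved 3.6; next 3.3)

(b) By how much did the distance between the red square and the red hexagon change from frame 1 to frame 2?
+1.7

Distance in frame 1: 3.0. Distance in frame 2: 4.7.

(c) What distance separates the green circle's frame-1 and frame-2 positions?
1.0

The green circle moved from (8.4, 9.1) to (9.2, 8.5), a distance of √(0.8² + 0.6²) ≈ 1.0.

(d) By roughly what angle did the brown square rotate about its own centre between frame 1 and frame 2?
20° clockwise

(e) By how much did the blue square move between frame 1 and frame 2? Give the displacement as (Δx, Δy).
(-1.9, -1.0)

The blue square was at (3.5, 9.5) in frame 1 and (1.6, 8.5) in frame 2.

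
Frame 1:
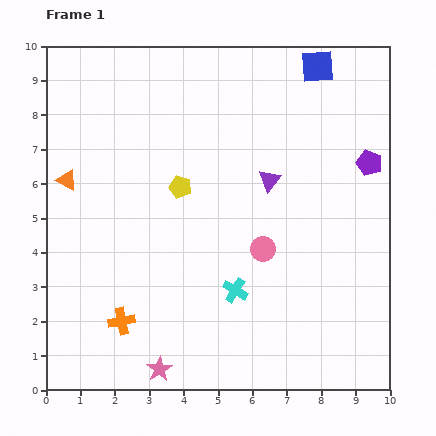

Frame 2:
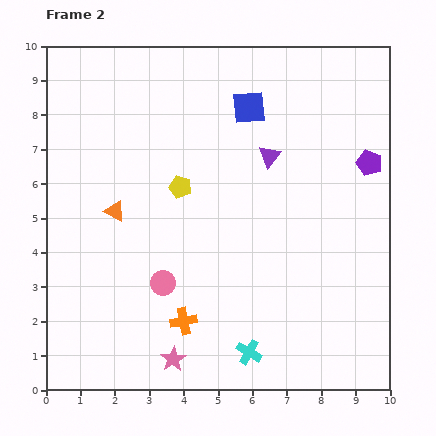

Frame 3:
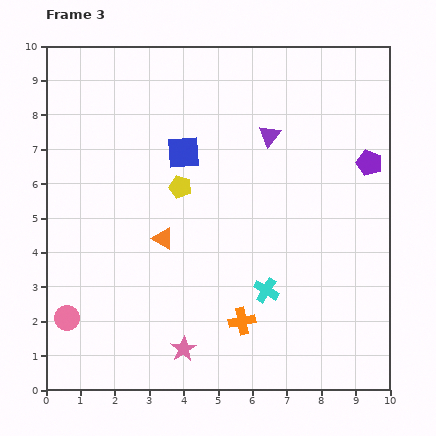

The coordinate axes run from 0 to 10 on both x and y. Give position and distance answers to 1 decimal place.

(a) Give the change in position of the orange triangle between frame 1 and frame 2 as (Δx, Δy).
(1.4, -0.9)

The orange triangle was at (0.6, 6.1) in frame 1 and (2.0, 5.2) in frame 2.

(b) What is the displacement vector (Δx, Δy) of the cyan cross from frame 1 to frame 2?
(0.4, -1.8)

The cyan cross was at (5.5, 2.9) in frame 1 and (5.9, 1.1) in frame 2.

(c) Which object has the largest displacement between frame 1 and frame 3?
the pink circle

(moved 6.0; next 4.6)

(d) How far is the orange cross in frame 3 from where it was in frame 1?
3.5

The orange cross moved from (2.2, 2.0) to (5.7, 2.0), a distance of √(3.5² + 0.0²) ≈ 3.5.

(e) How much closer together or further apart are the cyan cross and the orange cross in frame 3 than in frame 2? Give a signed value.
-1.0

Distance in frame 2: 2.1. Distance in frame 3: 1.1.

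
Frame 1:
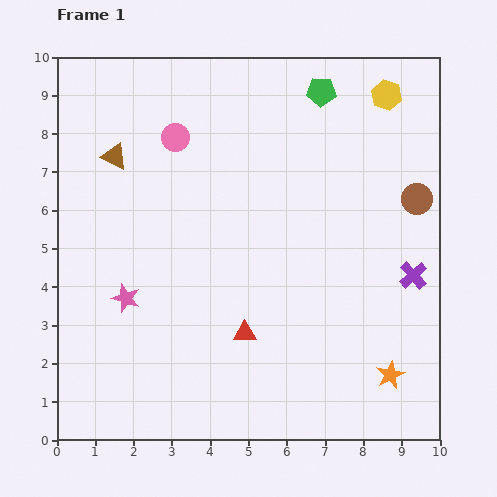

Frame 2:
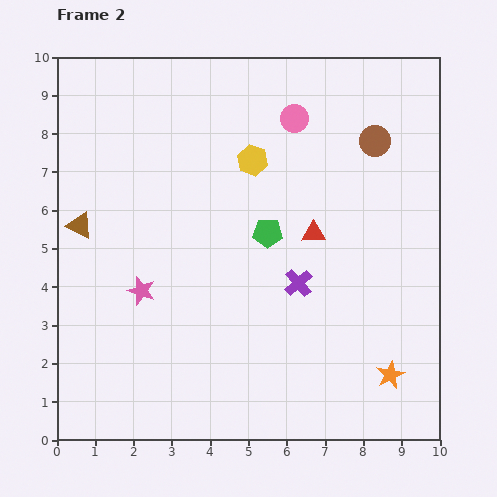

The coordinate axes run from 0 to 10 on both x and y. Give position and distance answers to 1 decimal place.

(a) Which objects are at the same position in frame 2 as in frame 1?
the orange star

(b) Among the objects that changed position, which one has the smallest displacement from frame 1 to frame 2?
the pink star

(moved 0.4)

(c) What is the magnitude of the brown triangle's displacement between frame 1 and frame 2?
2.0

The brown triangle moved from (1.5, 7.4) to (0.6, 5.6), a distance of √(0.9² + 1.8²) ≈ 2.0.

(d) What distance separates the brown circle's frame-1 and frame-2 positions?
1.9

The brown circle moved from (9.4, 6.3) to (8.3, 7.8), a distance of √(1.1² + 1.5²) ≈ 1.9.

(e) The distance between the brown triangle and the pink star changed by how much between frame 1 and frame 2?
-1.4

Distance in frame 1: 3.7. Distance in frame 2: 2.3.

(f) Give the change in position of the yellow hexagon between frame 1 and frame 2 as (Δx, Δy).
(-3.5, -1.7)

The yellow hexagon was at (8.6, 9.0) in frame 1 and (5.1, 7.3) in frame 2.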